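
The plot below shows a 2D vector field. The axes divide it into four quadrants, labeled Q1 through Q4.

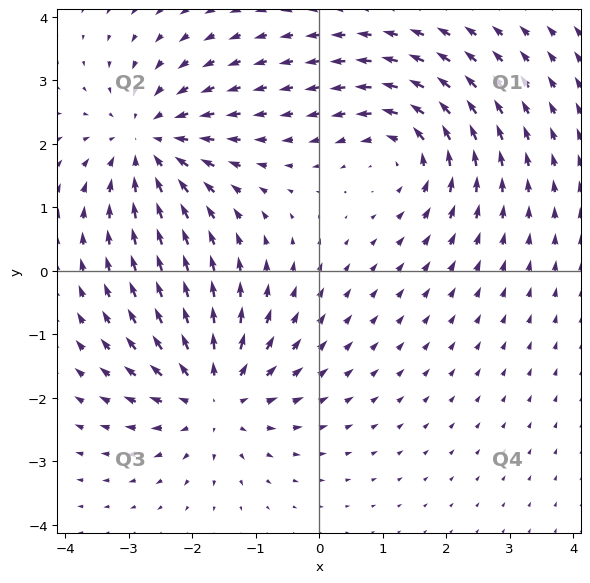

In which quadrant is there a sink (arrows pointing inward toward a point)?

The sink sits at approximately (-2.7, 2.0), which lies in quadrant Q2. The divergence there is about -4, negative as expected for a sink.

Q2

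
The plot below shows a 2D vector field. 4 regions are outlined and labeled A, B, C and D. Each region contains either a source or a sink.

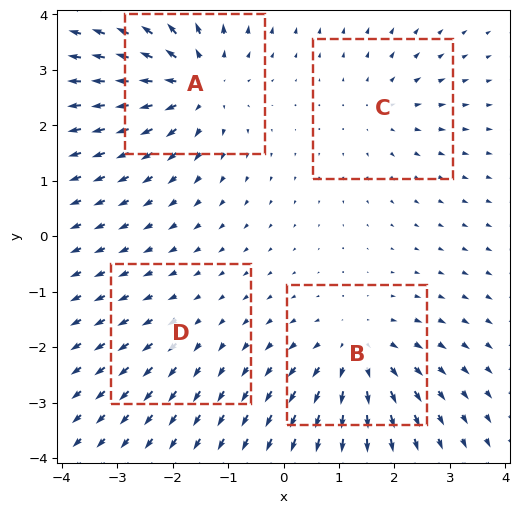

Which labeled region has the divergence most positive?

A

Divergence at each region's feature centre — A: about +6, B: about +5, C: about +3, D: about +2. Region A is most positive.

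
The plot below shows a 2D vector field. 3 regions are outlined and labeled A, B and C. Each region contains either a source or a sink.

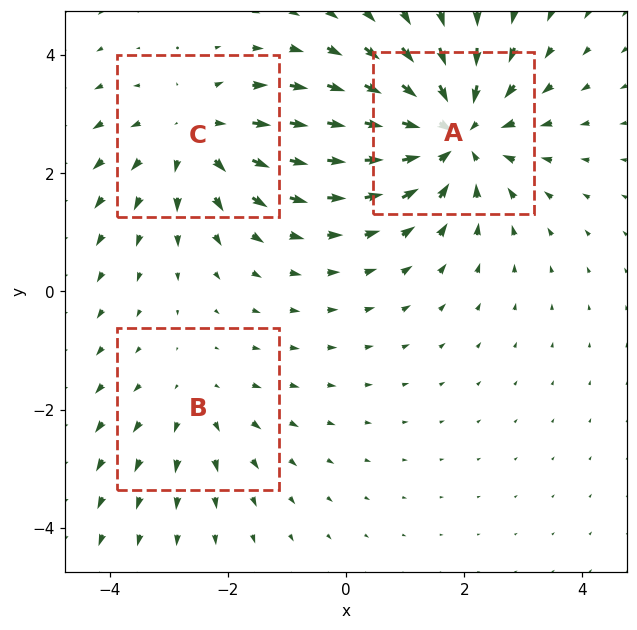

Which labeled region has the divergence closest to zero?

B

Divergence at each region's feature centre — A: about -4, B: about +2, C: about +3. Region B is closest to zero.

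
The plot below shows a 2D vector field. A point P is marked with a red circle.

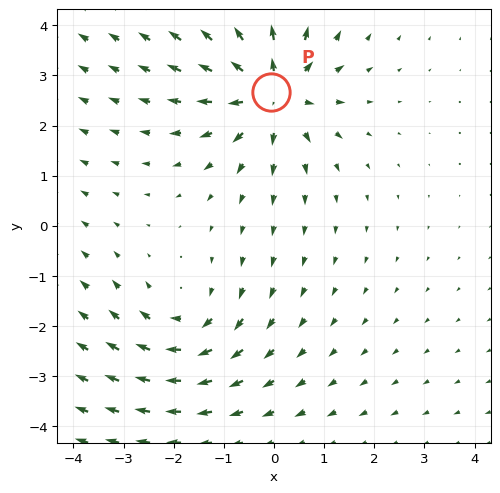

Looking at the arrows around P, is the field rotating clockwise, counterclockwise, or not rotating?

Near P at (-0.1, 2.7) the arrows show no circulation. The curl there is ≈0.

not rotating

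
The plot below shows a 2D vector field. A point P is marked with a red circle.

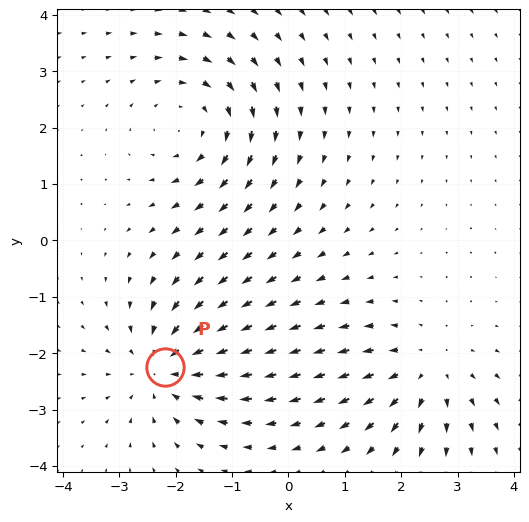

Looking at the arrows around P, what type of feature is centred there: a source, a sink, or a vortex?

At P (-2.2, -2.3) the arrows converge inward. Divergence about -4, curl ≈0 — negative divergence with near-zero curl is a sink.

sink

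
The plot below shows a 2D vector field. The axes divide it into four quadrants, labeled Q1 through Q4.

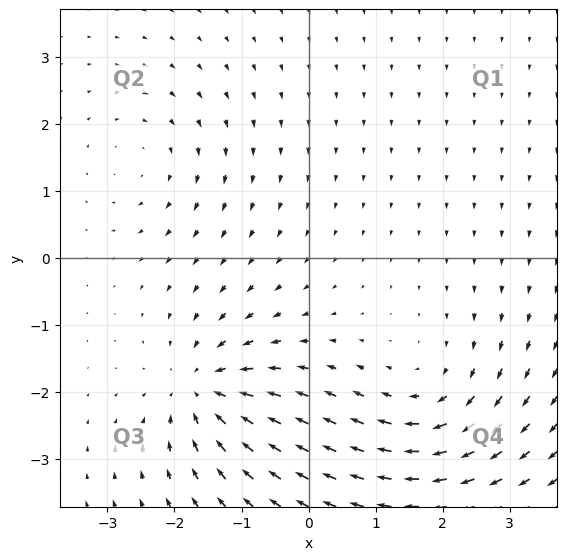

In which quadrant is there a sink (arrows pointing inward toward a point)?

The sink sits at approximately (-1.6, -2.0), which lies in quadrant Q3. The divergence there is about -5, negative as expected for a sink.

Q3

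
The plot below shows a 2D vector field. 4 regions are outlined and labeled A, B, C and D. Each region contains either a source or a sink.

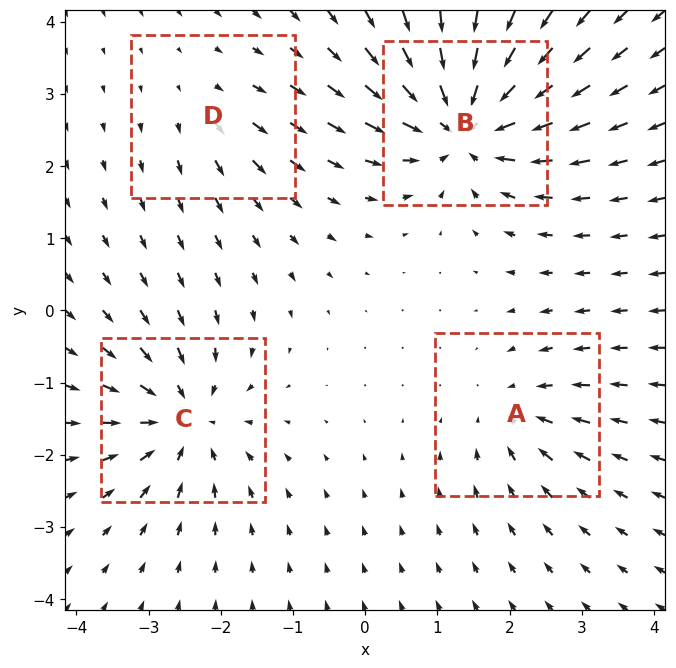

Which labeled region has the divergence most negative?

Divergence at each region's feature centre — A: about -4, B: about -8, C: about -6, D: about +2. Region B is most negative.

B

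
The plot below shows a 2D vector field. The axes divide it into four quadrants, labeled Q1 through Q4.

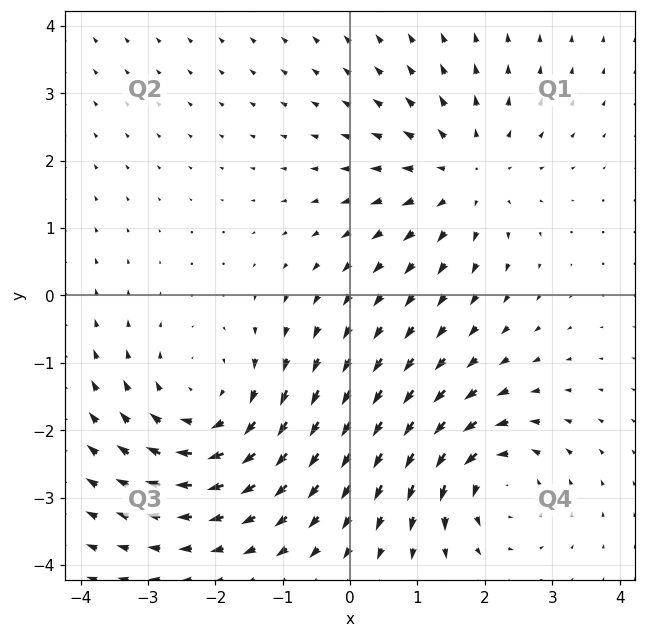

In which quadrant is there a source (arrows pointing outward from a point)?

The source sits at approximately (1.7, 1.8), which lies in quadrant Q1. The divergence there is about +2, positive as expected for a source.

Q1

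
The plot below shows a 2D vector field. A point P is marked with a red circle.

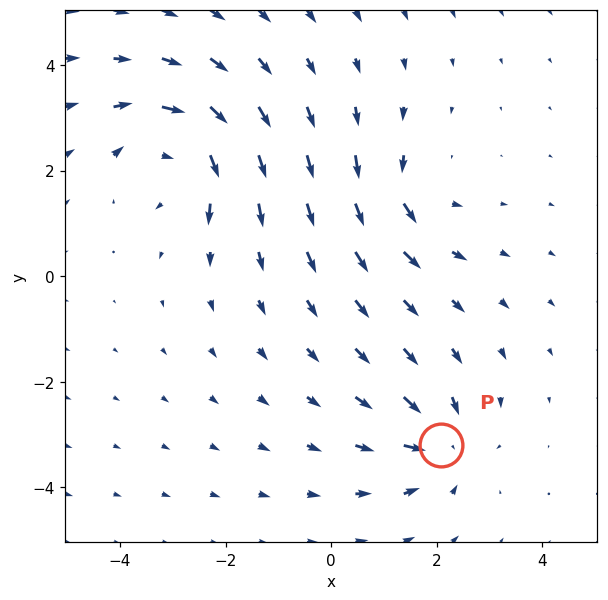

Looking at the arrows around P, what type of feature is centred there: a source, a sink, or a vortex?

At P (2.1, -3.2) the arrows converge inward. Divergence about -4, curl ≈0 — negative divergence with near-zero curl is a sink.

sink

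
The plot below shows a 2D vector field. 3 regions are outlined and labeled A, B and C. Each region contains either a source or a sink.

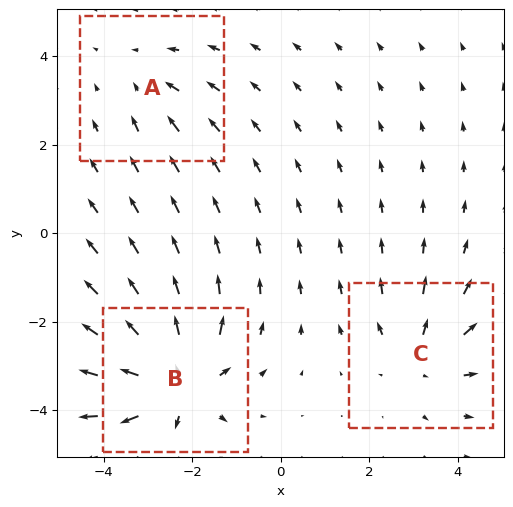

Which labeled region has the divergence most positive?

Divergence at each region's feature centre — A: about -2, B: about +5, C: about +3. Region B is most positive.

B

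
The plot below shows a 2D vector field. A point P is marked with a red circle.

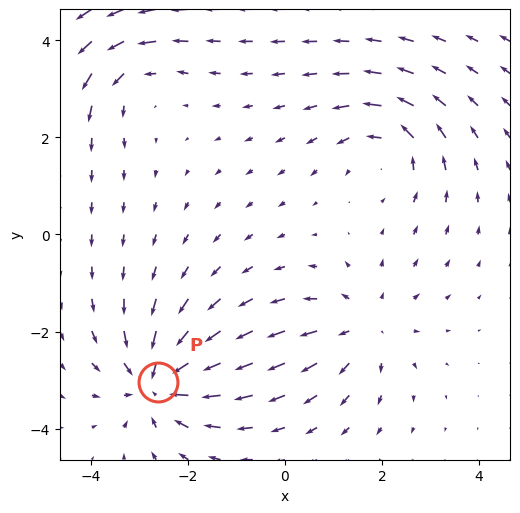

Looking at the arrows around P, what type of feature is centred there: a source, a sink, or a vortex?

At P (-2.6, -3.0) the arrows converge inward. Divergence about -5, curl ≈0 — negative divergence with near-zero curl is a sink.

sink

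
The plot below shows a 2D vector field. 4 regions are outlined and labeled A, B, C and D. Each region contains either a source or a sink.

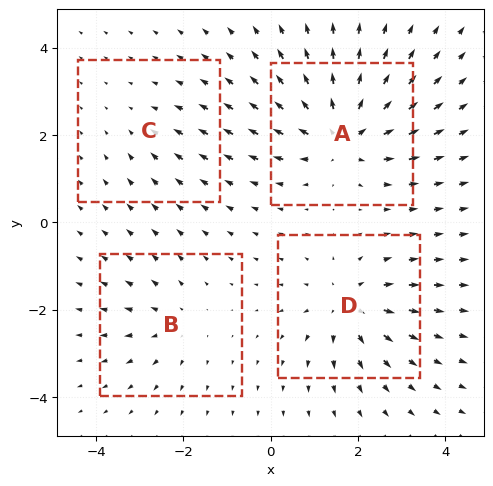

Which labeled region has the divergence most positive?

Divergence at each region's feature centre — A: about +7, B: about +3, C: about -2, D: about +5. Region A is most positive.

A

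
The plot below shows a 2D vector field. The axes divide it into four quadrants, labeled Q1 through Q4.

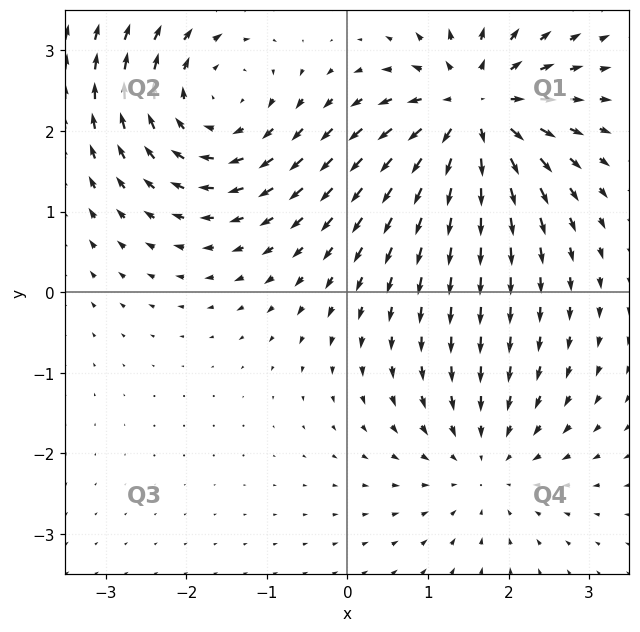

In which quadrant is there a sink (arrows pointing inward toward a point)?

The sink sits at approximately (1.7, -2.1), which lies in quadrant Q4. The divergence there is about -3, negative as expected for a sink.

Q4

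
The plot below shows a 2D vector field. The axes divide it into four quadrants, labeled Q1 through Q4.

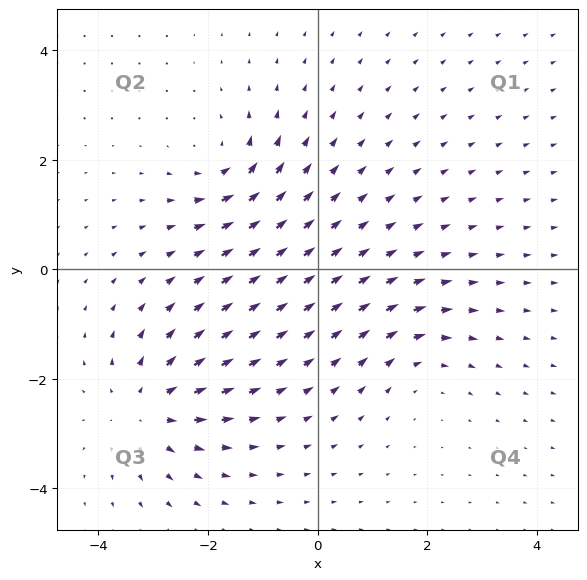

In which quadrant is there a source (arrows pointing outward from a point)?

Q3

The source sits at approximately (-3.1, -2.5), which lies in quadrant Q3. The divergence there is about +5, positive as expected for a source.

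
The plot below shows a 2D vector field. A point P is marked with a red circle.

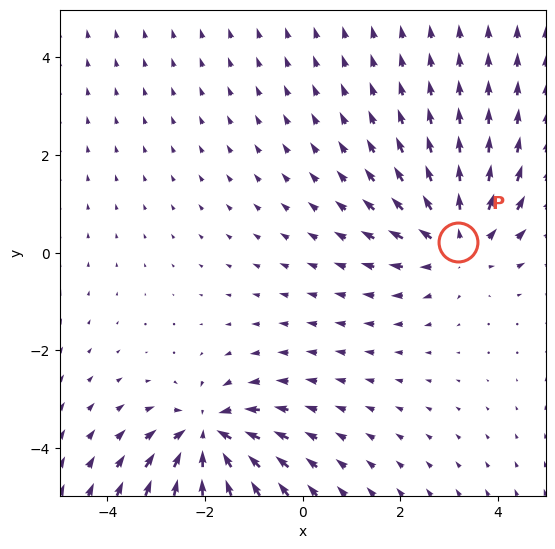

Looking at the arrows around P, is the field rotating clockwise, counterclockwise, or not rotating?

not rotating

Near P at (3.2, 0.2) the arrows show no circulation. The curl there is ≈0.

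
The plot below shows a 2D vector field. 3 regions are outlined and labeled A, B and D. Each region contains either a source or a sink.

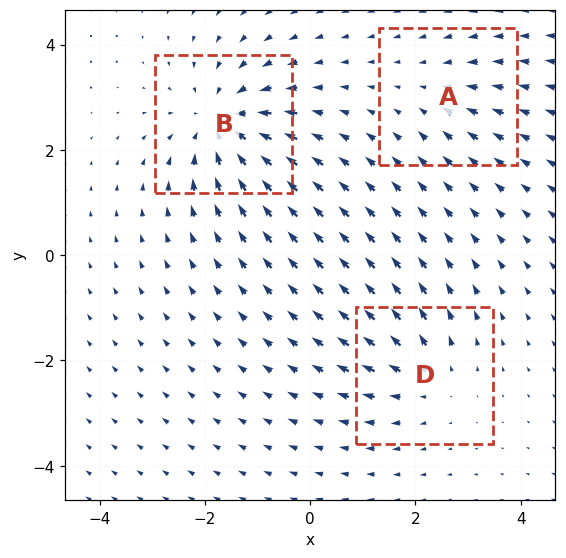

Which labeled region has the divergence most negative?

Divergence at each region's feature centre — A: about -2, B: about -5, D: about +3. Region B is most negative.

B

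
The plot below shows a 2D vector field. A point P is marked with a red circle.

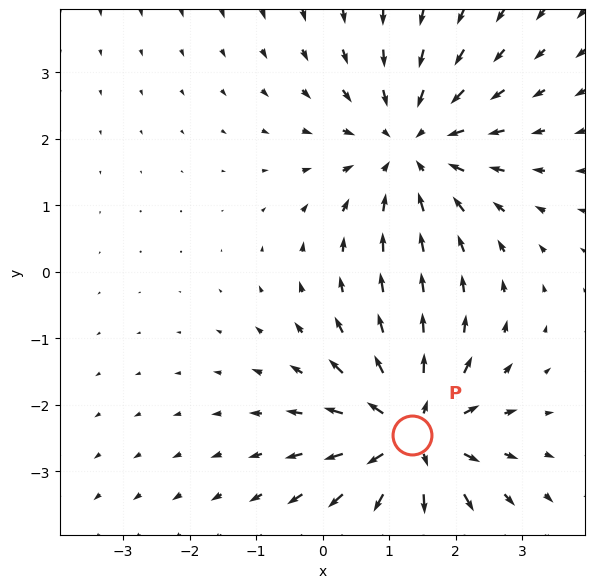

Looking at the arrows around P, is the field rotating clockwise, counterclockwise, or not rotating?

not rotating

Near P at (1.3, -2.4) the arrows show no circulation. The curl there is ≈0.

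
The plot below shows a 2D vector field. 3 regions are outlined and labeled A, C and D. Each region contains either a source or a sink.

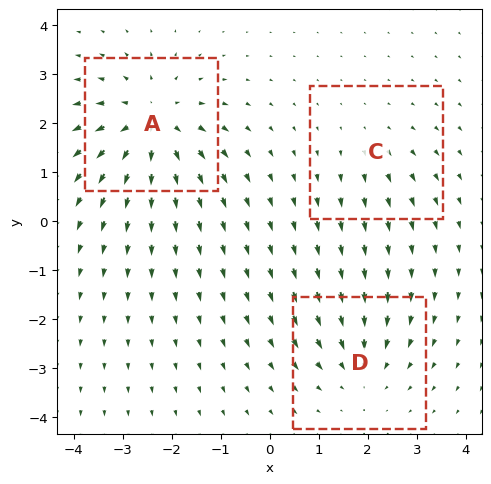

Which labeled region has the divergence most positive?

Divergence at each region's feature centre — A: about +5, C: about +2, D: about -3. Region A is most positive.

A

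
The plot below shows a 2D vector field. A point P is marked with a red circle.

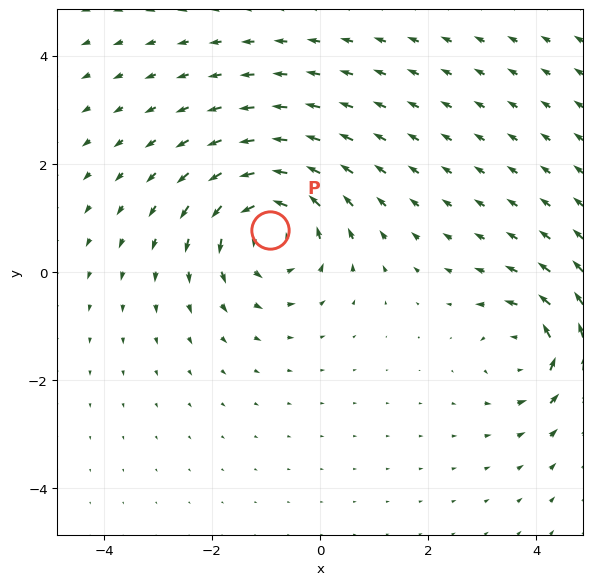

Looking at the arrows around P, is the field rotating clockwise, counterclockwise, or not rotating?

Near P at (-0.9, 0.8) the arrows circulate counterclockwise. The curl (z-component) there is about +4; positive curl means counterclockwise rotation.

counterclockwise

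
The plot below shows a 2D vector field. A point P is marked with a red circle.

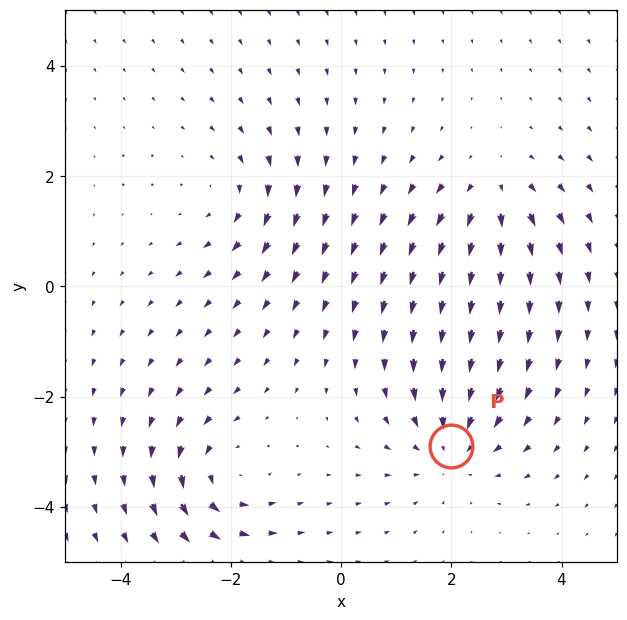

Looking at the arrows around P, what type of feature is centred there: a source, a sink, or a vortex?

At P (2.0, -2.9) the arrows converge inward. Divergence about -3, curl ≈0 — negative divergence with near-zero curl is a sink.

sink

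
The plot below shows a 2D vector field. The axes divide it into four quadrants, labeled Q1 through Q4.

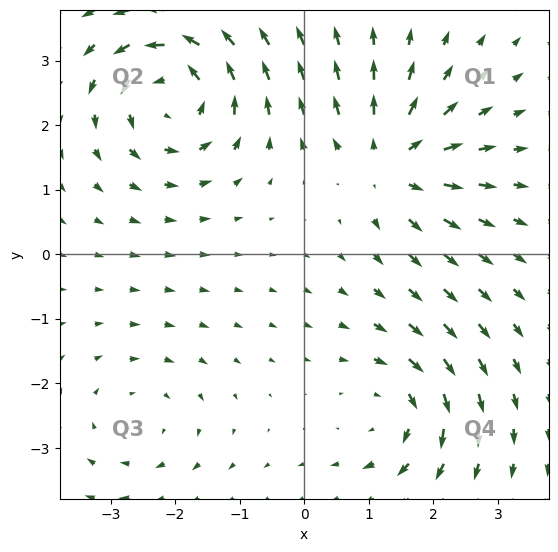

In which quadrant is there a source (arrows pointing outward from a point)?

Q1

The source sits at approximately (1.3, 1.4), which lies in quadrant Q1. The divergence there is about +4, positive as expected for a source.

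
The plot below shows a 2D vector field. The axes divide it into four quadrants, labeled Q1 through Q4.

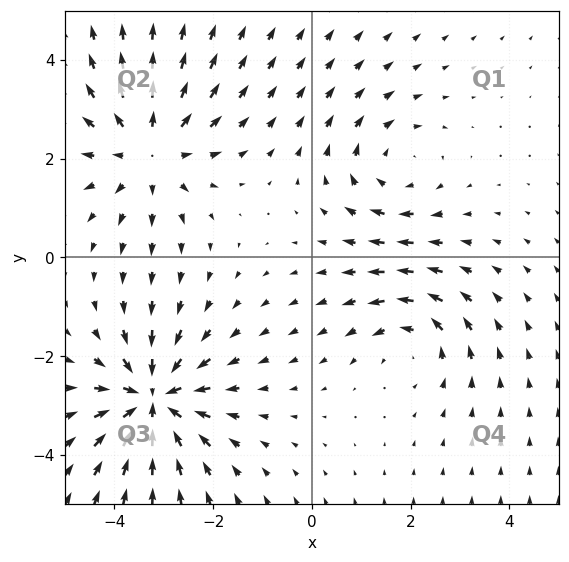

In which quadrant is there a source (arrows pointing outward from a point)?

Q2

The source sits at approximately (-3.3, 2.1), which lies in quadrant Q2. The divergence there is about +4, positive as expected for a source.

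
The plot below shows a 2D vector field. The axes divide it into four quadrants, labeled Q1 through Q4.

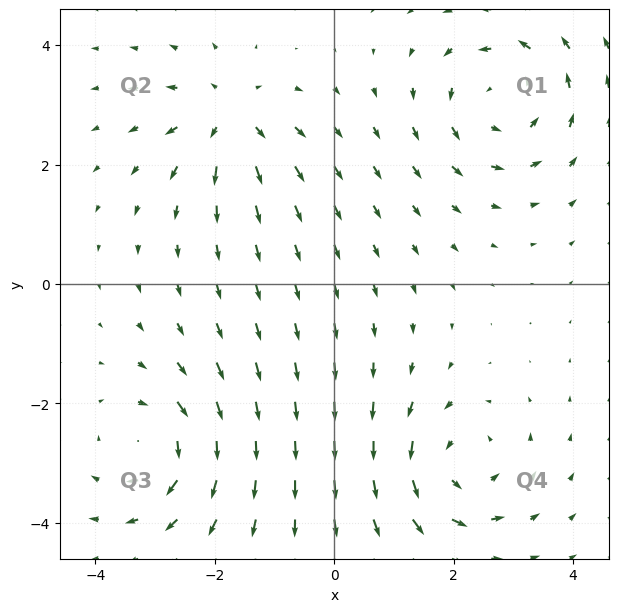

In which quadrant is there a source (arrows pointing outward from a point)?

The source sits at approximately (-1.8, 2.8), which lies in quadrant Q2. The divergence there is about +5, positive as expected for a source.

Q2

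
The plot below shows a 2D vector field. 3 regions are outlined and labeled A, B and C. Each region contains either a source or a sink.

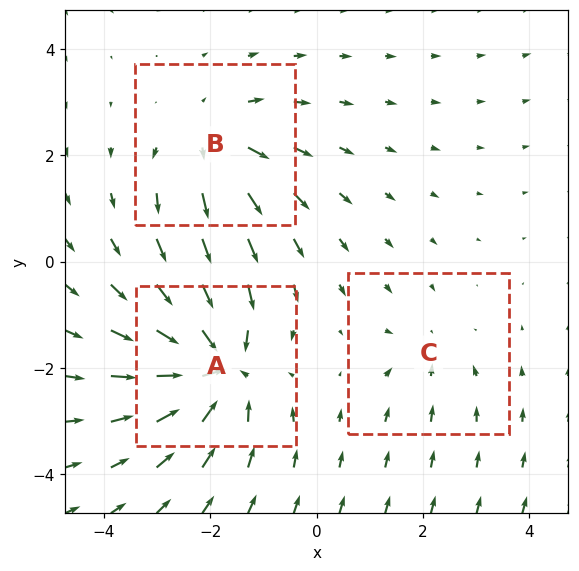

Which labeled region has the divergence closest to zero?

Divergence at each region's feature centre — A: about -5, B: about +3, C: about -2. Region C is closest to zero.

C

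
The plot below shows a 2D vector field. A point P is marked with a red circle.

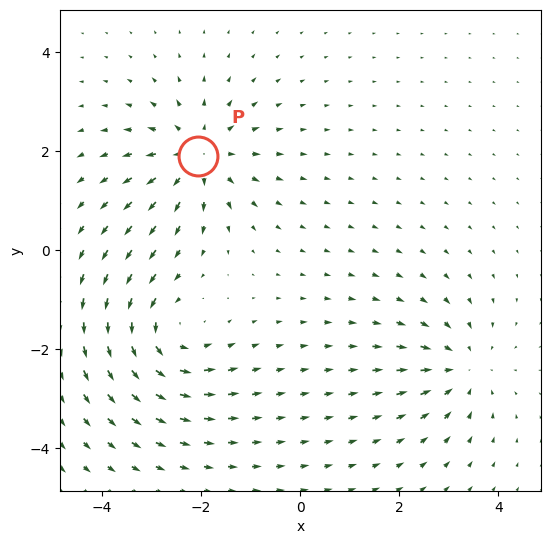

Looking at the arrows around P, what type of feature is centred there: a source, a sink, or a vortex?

At P (-2.1, 1.9) the arrows spread outward. Divergence about +5, curl ≈0 — positive divergence with near-zero curl is a source.

source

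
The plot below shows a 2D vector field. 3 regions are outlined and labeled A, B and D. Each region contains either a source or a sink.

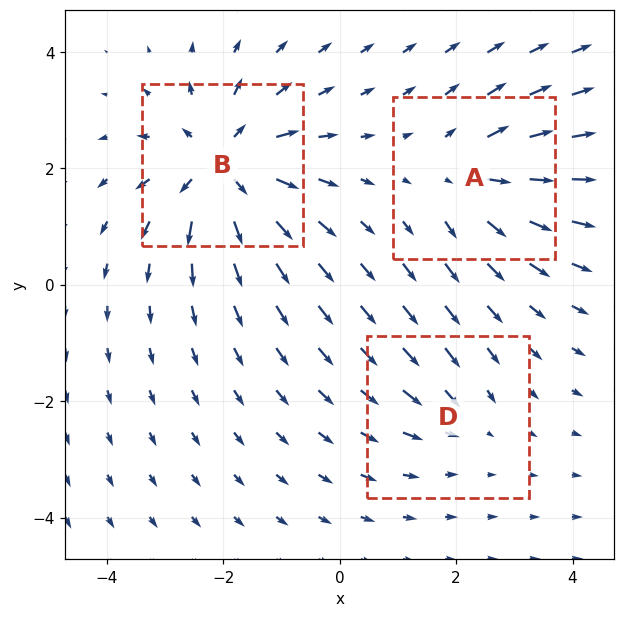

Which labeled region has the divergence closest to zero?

D

Divergence at each region's feature centre — A: about +3, B: about +5, D: about -2. Region D is closest to zero.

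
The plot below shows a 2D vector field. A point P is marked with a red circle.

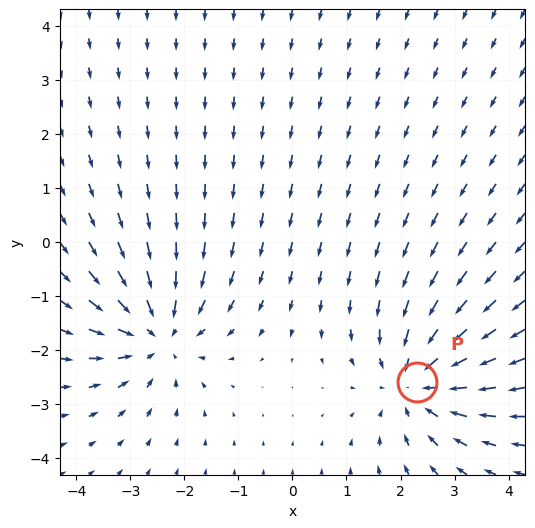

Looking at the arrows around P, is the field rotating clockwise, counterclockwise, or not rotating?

not rotating

Near P at (2.3, -2.6) the arrows show no circulation. The curl there is ≈0.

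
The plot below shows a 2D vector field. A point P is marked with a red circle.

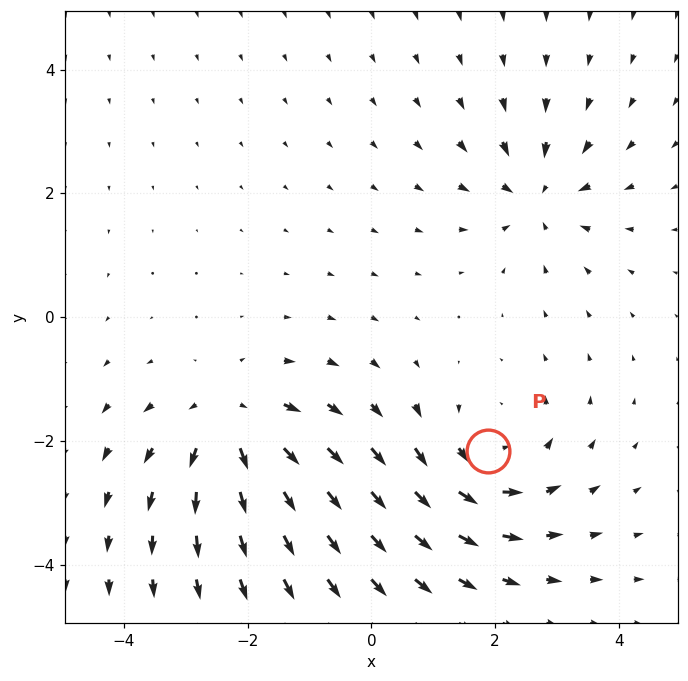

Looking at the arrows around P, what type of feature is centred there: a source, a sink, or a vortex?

vortex

At P (1.9, -2.2) the arrows circulate counterclockwise. Divergence ≈0, curl about +4 — near-zero divergence with nonzero curl is a vortex.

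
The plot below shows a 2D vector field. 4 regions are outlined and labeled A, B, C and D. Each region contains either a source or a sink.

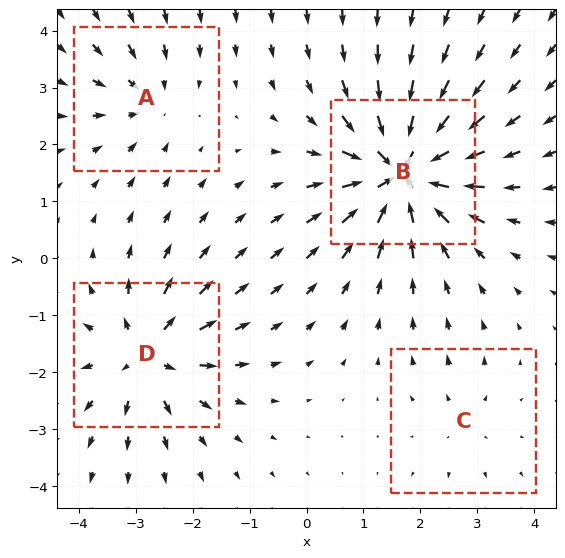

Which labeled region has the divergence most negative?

B

Divergence at each region's feature centre — A: about -4, B: about -9, C: about +2, D: about +6. Region B is most negative.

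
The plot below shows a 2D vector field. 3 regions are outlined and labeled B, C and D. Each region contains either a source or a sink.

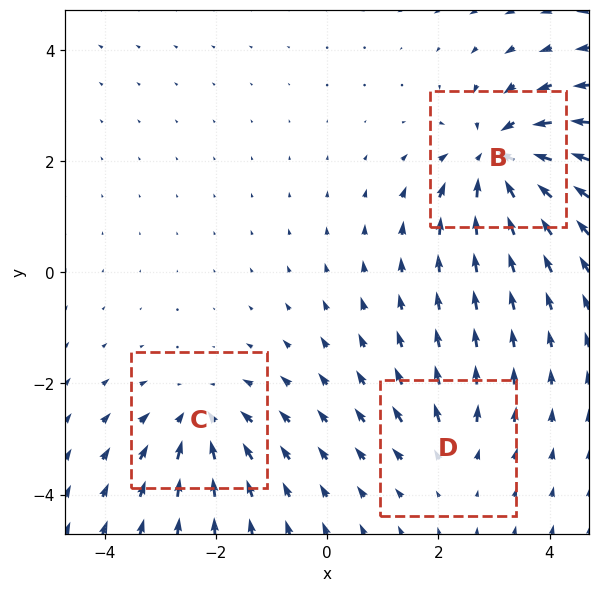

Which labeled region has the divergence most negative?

B

Divergence at each region's feature centre — B: about -6, C: about -4, D: about +2. Region B is most negative.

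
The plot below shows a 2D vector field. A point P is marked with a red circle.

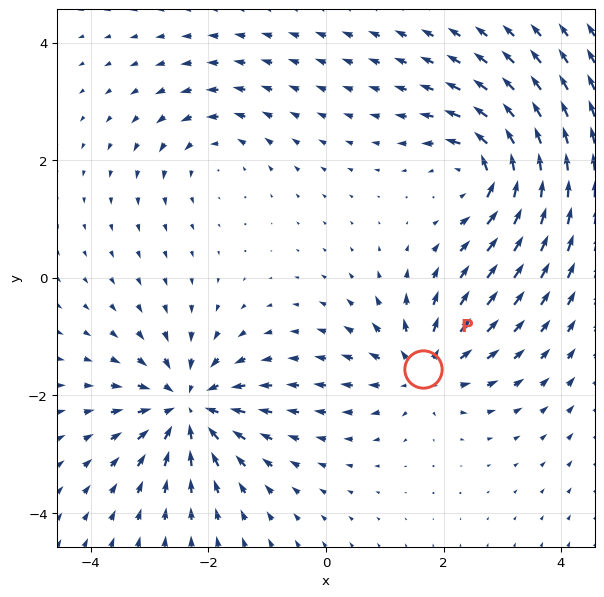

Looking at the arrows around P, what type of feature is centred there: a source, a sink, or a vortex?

At P (1.6, -1.6) the arrows spread outward. Divergence about +5, curl ≈0 — positive divergence with near-zero curl is a source.

source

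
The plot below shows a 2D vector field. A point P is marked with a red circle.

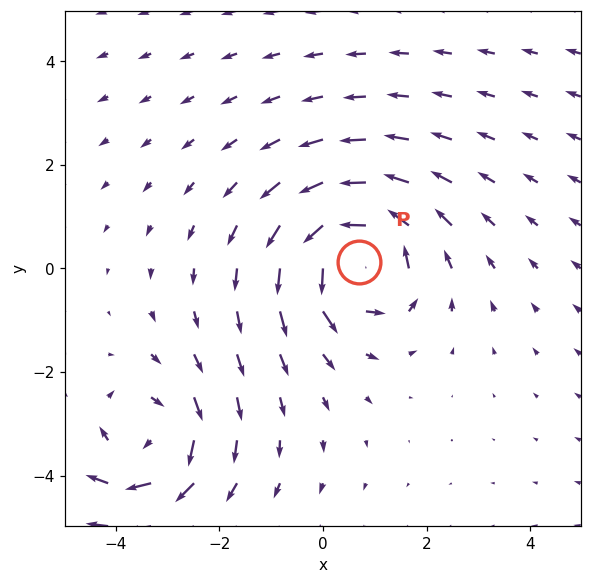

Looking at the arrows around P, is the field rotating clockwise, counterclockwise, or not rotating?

counterclockwise

Near P at (0.7, 0.1) the arrows circulate counterclockwise. The curl (z-component) there is about +4; positive curl means counterclockwise rotation.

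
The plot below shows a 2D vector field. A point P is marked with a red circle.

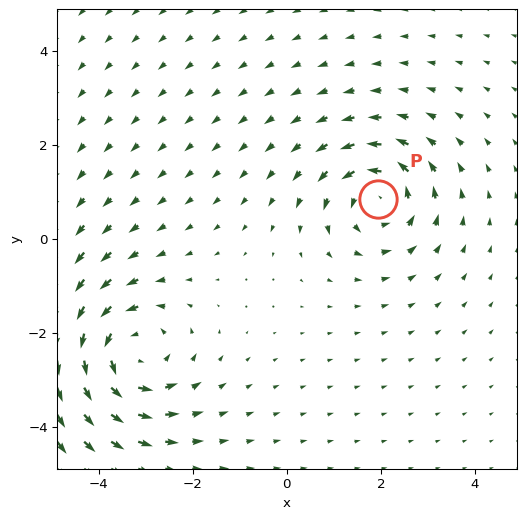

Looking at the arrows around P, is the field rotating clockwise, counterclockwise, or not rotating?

counterclockwise

Near P at (1.9, 0.8) the arrows circulate counterclockwise. The curl (z-component) there is about +4; positive curl means counterclockwise rotation.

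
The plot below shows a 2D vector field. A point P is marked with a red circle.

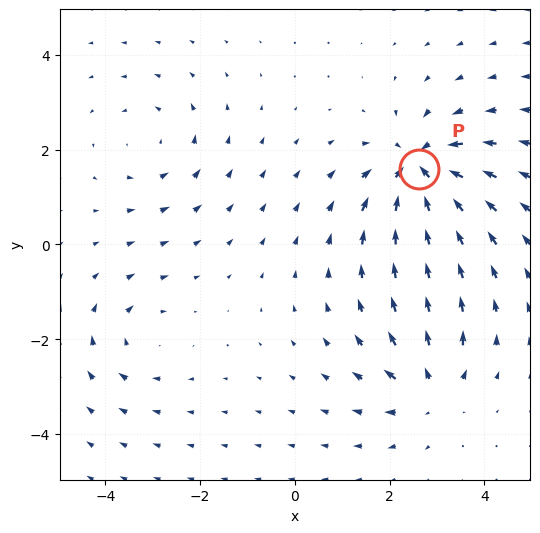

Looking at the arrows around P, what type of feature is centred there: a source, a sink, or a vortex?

At P (2.6, 1.6) the arrows converge inward. Divergence about -6, curl ≈0 — negative divergence with near-zero curl is a sink.

sink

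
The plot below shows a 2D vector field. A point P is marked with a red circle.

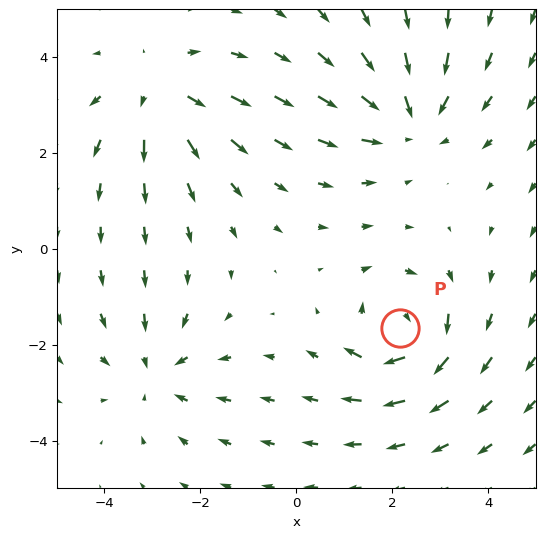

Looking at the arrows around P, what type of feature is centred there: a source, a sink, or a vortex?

vortex

At P (2.1, -1.7) the arrows circulate clockwise. Divergence ≈0, curl about -6 — near-zero divergence with nonzero curl is a vortex.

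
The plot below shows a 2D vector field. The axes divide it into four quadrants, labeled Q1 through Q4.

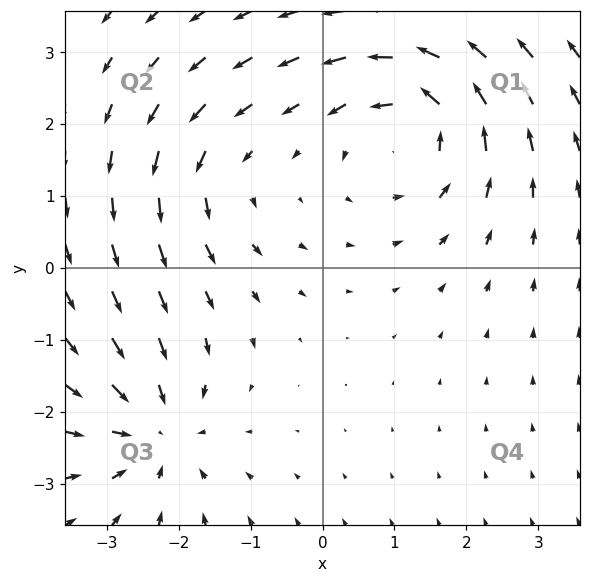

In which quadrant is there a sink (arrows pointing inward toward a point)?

The sink sits at approximately (-2.3, -2.3), which lies in quadrant Q3. The divergence there is about -4, negative as expected for a sink.

Q3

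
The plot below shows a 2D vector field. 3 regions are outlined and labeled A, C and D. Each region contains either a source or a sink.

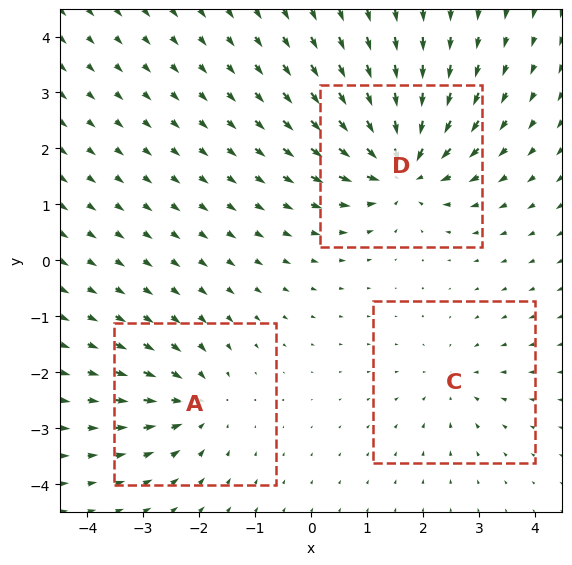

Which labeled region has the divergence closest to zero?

C

Divergence at each region's feature centre — A: about -4, C: about -2, D: about -6. Region C is closest to zero.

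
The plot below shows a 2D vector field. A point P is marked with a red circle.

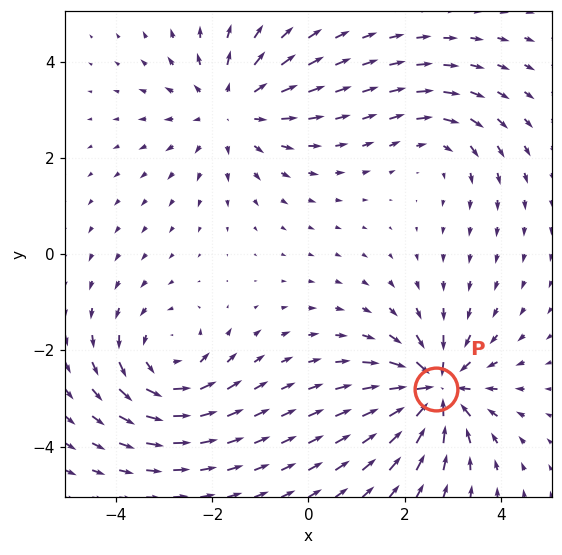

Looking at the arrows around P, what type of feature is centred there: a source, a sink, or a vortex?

At P (2.6, -2.8) the arrows converge inward. Divergence about -7, curl ≈0 — negative divergence with near-zero curl is a sink.

sink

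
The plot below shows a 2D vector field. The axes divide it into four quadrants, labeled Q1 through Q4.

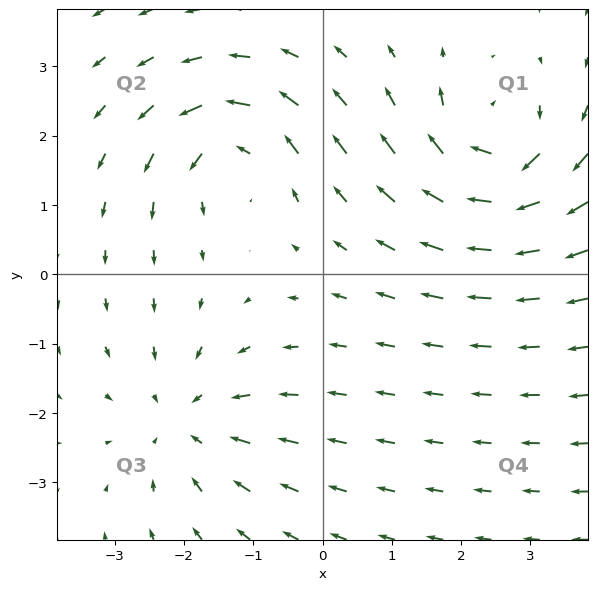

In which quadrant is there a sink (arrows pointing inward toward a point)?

The sink sits at approximately (-2.0, -2.1), which lies in quadrant Q3. The divergence there is about -3, negative as expected for a sink.

Q3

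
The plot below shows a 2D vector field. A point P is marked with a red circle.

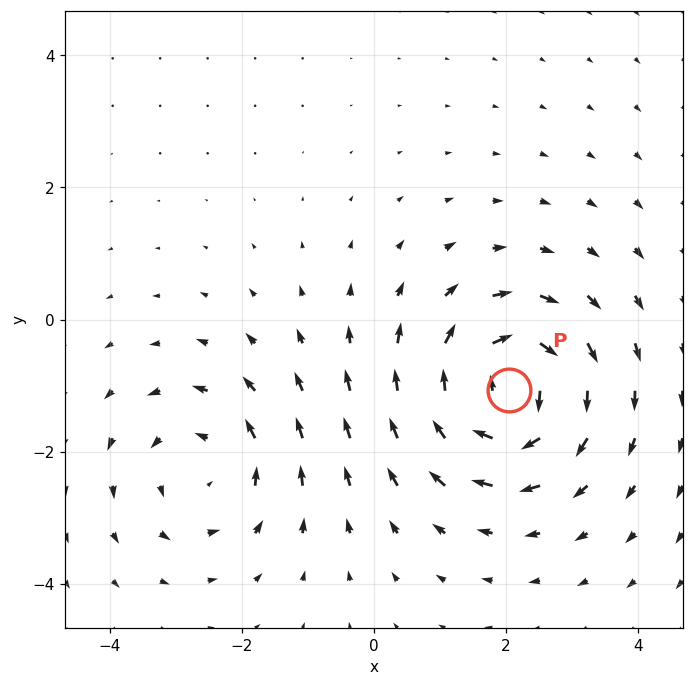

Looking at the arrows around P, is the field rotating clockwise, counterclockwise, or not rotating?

clockwise

Near P at (2.0, -1.1) the arrows circulate clockwise. The curl (z-component) there is about -7; negative curl means clockwise rotation.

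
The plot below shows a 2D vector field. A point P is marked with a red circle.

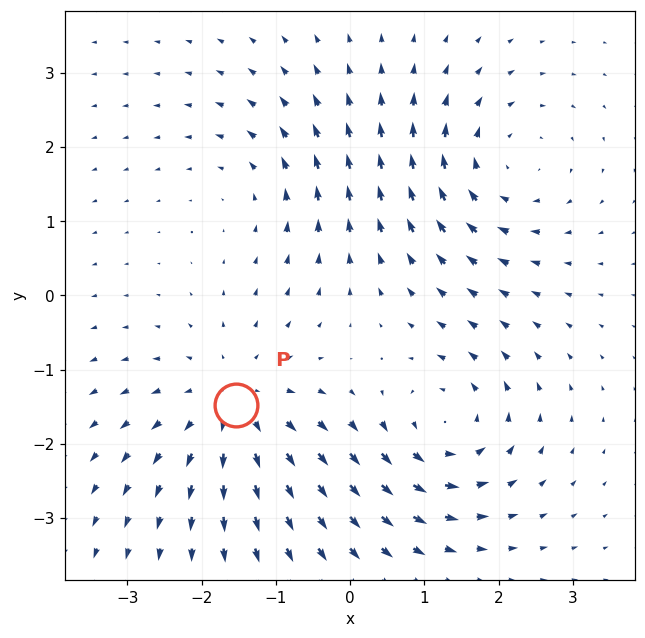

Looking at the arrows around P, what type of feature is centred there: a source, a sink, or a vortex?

At P (-1.5, -1.5) the arrows spread outward. Divergence about +4, curl ≈0 — positive divergence with near-zero curl is a source.

source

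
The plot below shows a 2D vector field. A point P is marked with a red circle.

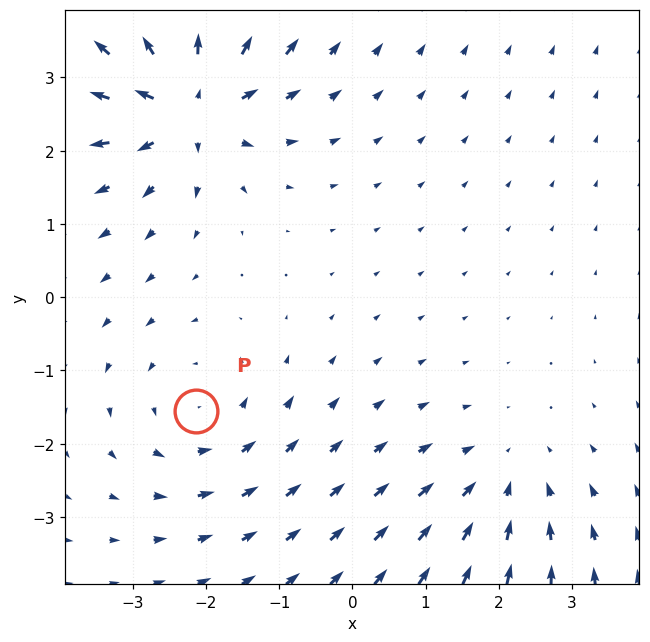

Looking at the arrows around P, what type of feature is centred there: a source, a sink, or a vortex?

At P (-2.1, -1.6) the arrows circulate counterclockwise. Divergence ≈0, curl about +3 — near-zero divergence with nonzero curl is a vortex.

vortex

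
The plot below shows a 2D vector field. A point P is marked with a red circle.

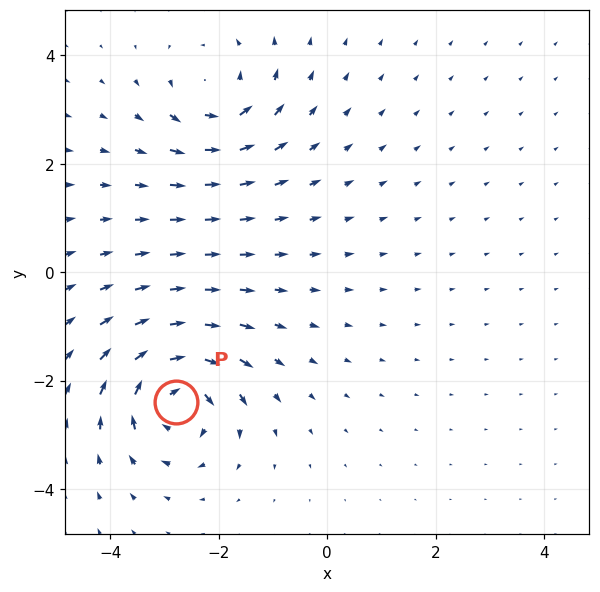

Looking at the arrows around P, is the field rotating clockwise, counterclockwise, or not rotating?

clockwise

Near P at (-2.8, -2.4) the arrows circulate clockwise. The curl (z-component) there is about -5; negative curl means clockwise rotation.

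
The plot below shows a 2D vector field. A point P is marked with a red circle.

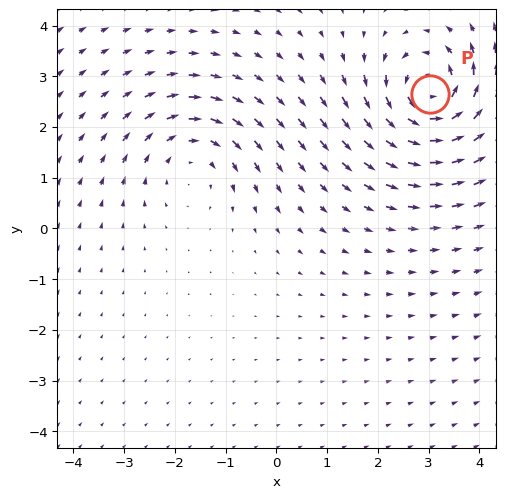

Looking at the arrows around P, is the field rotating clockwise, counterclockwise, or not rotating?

Near P at (3.0, 2.7) the arrows circulate counterclockwise. The curl (z-component) there is about +7; positive curl means counterclockwise rotation.

counterclockwise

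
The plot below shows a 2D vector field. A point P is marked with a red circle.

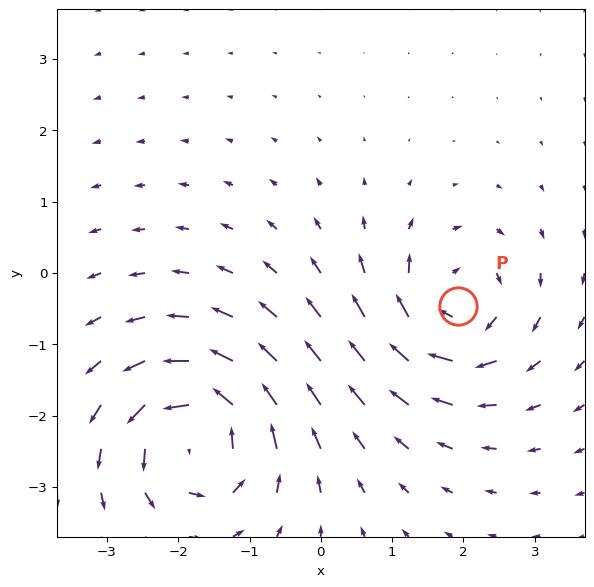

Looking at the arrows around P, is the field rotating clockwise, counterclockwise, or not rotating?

clockwise

Near P at (1.9, -0.5) the arrows circulate clockwise. The curl (z-component) there is about -6; negative curl means clockwise rotation.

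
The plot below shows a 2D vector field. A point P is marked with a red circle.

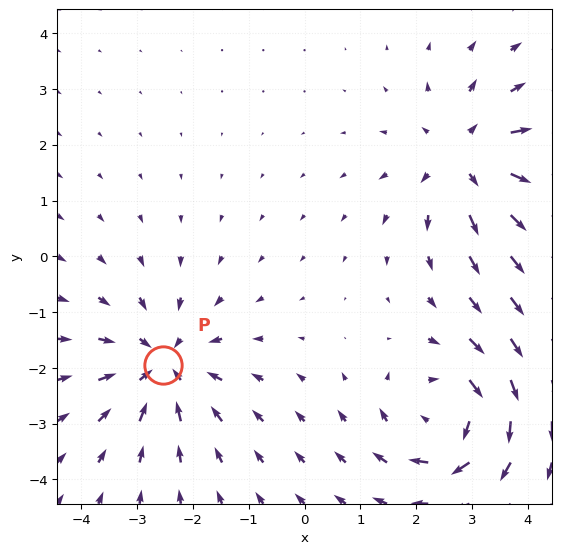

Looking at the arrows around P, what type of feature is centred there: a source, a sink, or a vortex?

sink

At P (-2.5, -1.9) the arrows converge inward. Divergence about -4, curl ≈0 — negative divergence with near-zero curl is a sink.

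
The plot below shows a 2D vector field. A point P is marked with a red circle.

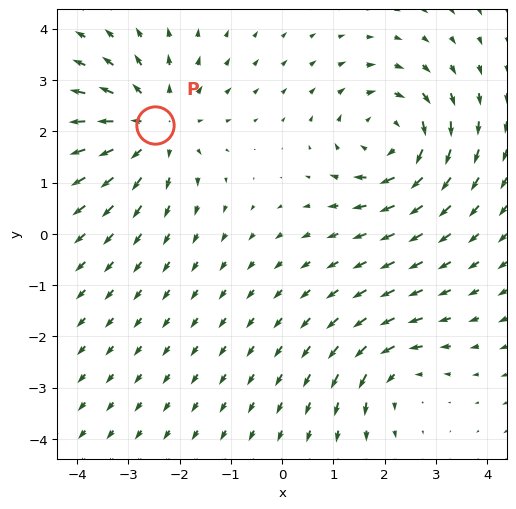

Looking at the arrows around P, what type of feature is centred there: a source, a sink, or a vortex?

source

At P (-2.5, 2.1) the arrows spread outward. Divergence about +4, curl ≈0 — positive divergence with near-zero curl is a source.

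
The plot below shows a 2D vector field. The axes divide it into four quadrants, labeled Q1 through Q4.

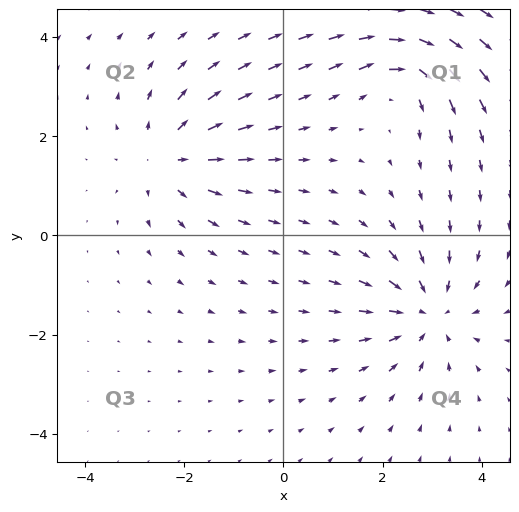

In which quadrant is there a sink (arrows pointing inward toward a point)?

The sink sits at approximately (2.9, -1.6), which lies in quadrant Q4. The divergence there is about -4, negative as expected for a sink.

Q4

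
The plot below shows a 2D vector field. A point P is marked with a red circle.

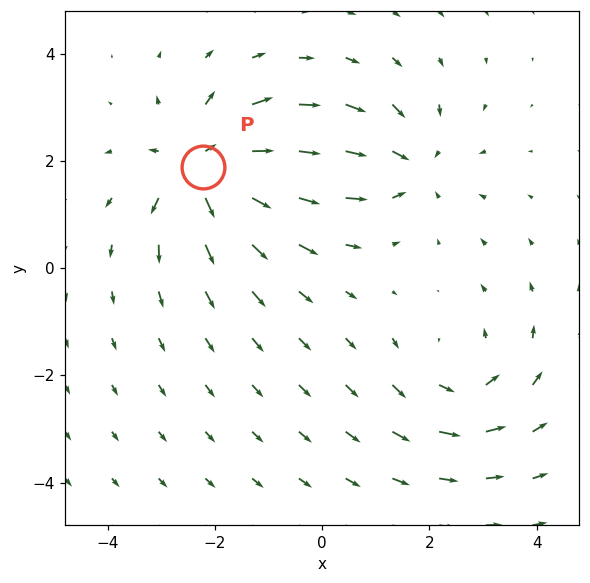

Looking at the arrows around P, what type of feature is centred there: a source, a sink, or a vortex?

source

At P (-2.2, 1.9) the arrows spread outward. Divergence about +5, curl ≈0 — positive divergence with near-zero curl is a source.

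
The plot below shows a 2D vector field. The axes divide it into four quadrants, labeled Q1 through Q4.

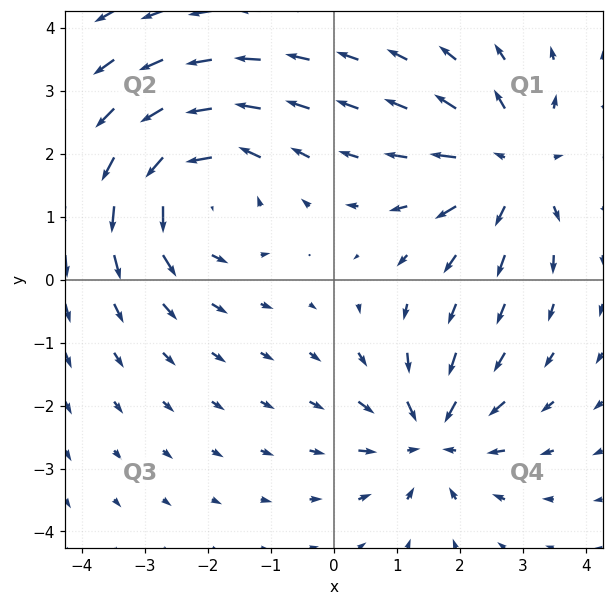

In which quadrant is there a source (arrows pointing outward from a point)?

Q1

The source sits at approximately (2.8, 1.8), which lies in quadrant Q1. The divergence there is about +3, positive as expected for a source.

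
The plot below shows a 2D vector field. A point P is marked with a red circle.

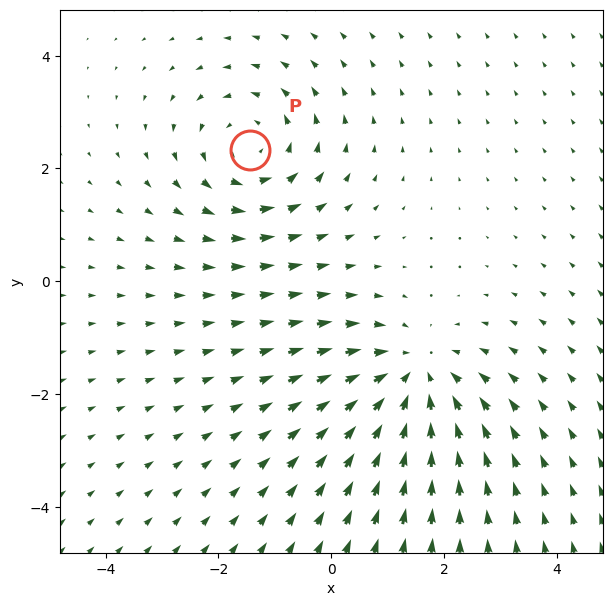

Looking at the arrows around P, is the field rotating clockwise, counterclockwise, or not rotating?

Near P at (-1.4, 2.3) the arrows circulate counterclockwise. The curl (z-component) there is about +3; positive curl means counterclockwise rotation.

counterclockwise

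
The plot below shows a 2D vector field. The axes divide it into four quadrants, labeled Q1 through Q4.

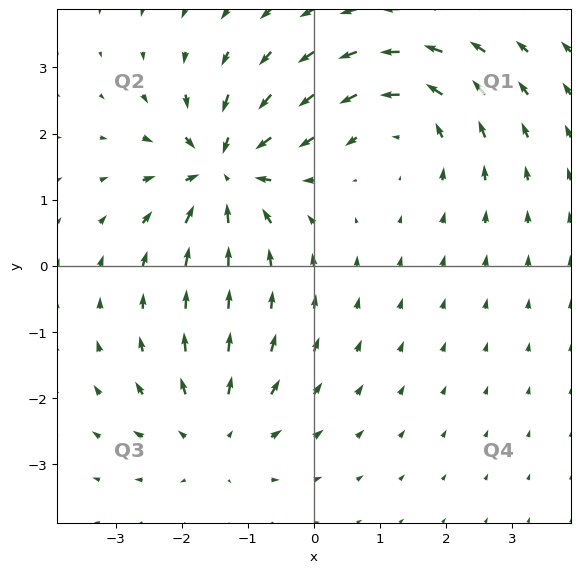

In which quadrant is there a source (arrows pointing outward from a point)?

Q3

The source sits at approximately (-1.5, -2.6), which lies in quadrant Q3. The divergence there is about +3, positive as expected for a source.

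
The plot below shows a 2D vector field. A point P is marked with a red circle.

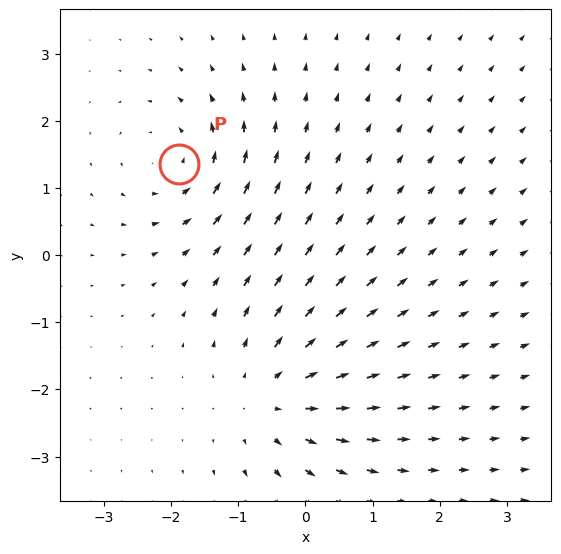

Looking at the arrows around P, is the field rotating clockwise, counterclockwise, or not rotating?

Near P at (-1.9, 1.4) the arrows circulate counterclockwise. The curl (z-component) there is about +4; positive curl means counterclockwise rotation.

counterclockwise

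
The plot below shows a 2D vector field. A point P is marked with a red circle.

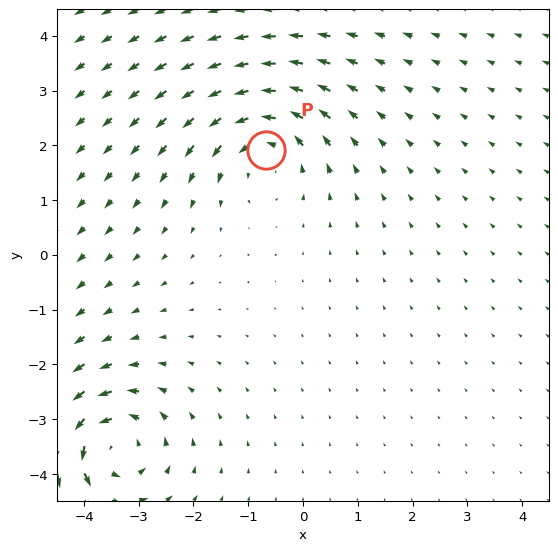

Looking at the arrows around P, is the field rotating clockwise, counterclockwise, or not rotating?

counterclockwise

Near P at (-0.7, 1.9) the arrows circulate counterclockwise. The curl (z-component) there is about +3; positive curl means counterclockwise rotation.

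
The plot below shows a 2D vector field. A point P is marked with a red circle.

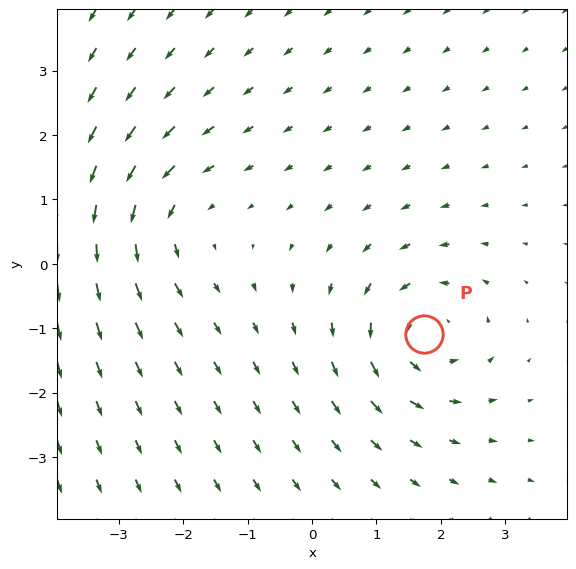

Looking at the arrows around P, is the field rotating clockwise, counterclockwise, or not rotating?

counterclockwise

Near P at (1.7, -1.1) the arrows circulate counterclockwise. The curl (z-component) there is about +4; positive curl means counterclockwise rotation.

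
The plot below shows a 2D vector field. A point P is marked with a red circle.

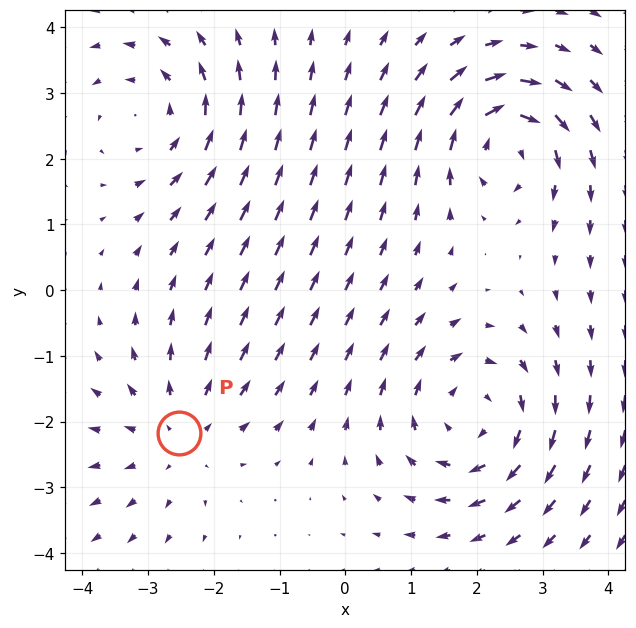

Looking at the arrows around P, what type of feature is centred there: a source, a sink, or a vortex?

source

At P (-2.5, -2.2) the arrows spread outward. Divergence about +3, curl ≈0 — positive divergence with near-zero curl is a source.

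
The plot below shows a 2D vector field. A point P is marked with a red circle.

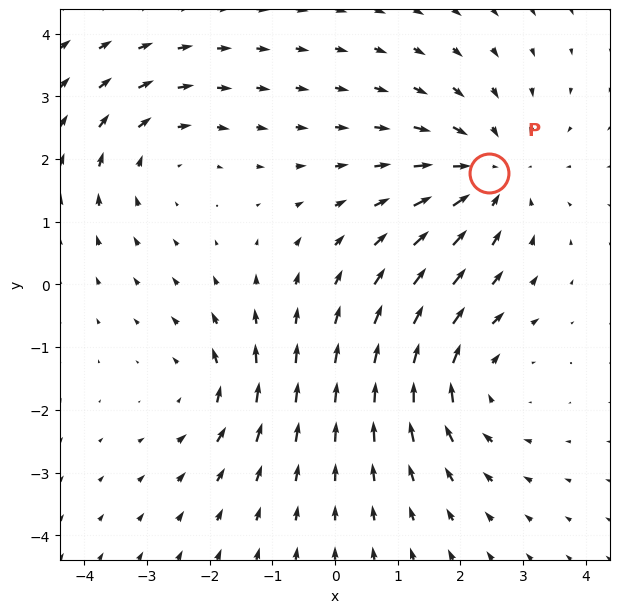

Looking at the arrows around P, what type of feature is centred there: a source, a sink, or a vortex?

At P (2.5, 1.8) the arrows converge inward. Divergence about -4, curl ≈0 — negative divergence with near-zero curl is a sink.

sink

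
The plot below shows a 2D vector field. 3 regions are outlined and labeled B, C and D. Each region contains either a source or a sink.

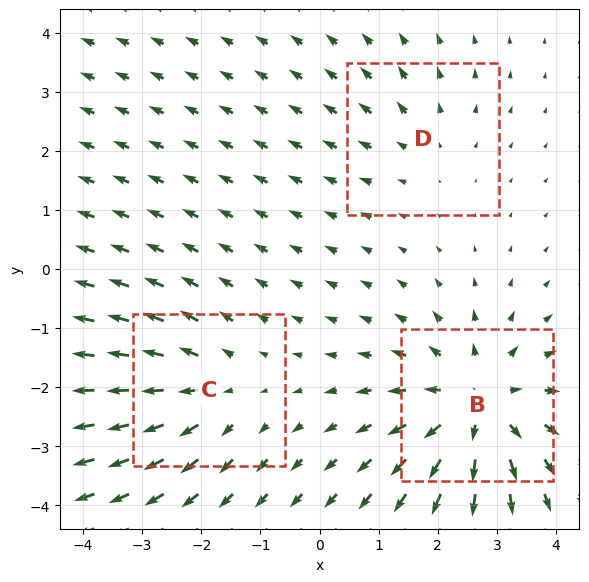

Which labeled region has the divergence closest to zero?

Divergence at each region's feature centre — B: about +5, C: about +3, D: about +2. Region D is closest to zero.

D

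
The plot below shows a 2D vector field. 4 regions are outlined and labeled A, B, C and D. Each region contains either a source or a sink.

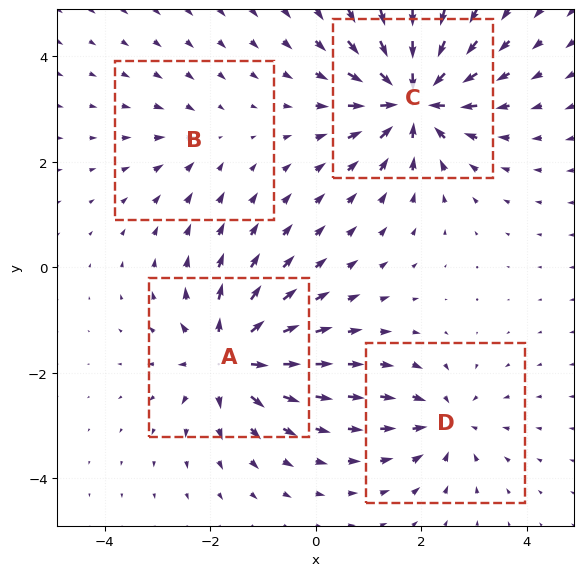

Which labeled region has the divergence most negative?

C

Divergence at each region's feature centre — A: about +7, B: about -2, C: about -8, D: about -4. Region C is most negative.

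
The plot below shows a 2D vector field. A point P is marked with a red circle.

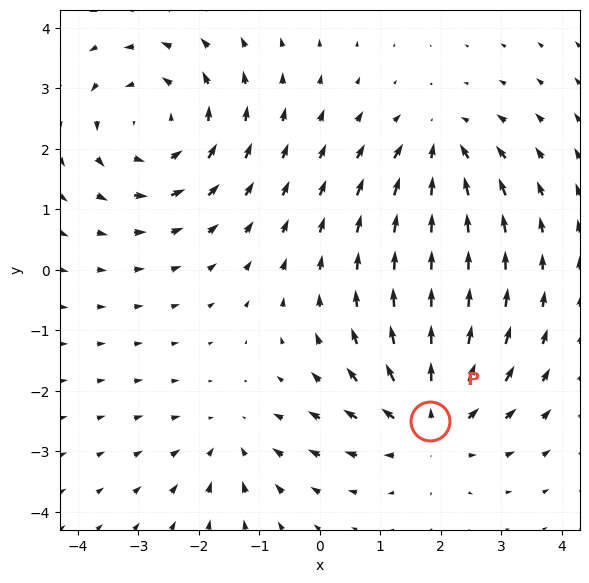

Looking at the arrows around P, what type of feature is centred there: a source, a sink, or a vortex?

source

At P (1.8, -2.5) the arrows spread outward. Divergence about +4, curl ≈0 — positive divergence with near-zero curl is a source.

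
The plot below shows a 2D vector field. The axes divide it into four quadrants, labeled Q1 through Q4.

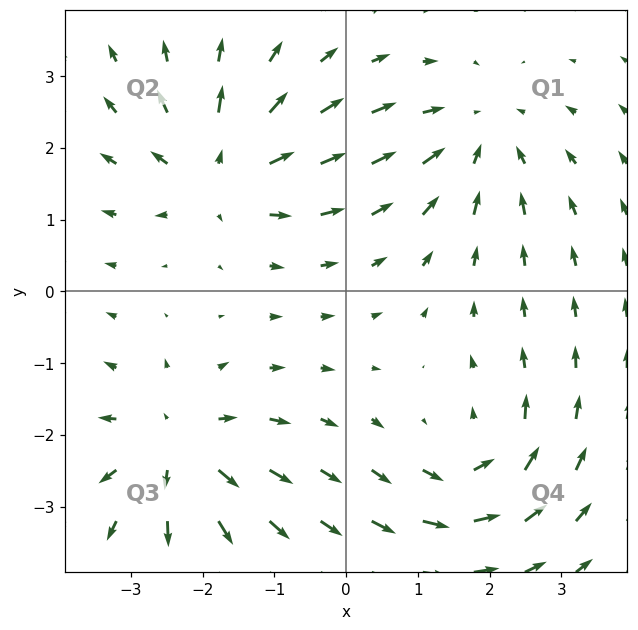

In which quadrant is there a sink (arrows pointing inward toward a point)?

The sink sits at approximately (1.8, 2.2), which lies in quadrant Q1. The divergence there is about -4, negative as expected for a sink.

Q1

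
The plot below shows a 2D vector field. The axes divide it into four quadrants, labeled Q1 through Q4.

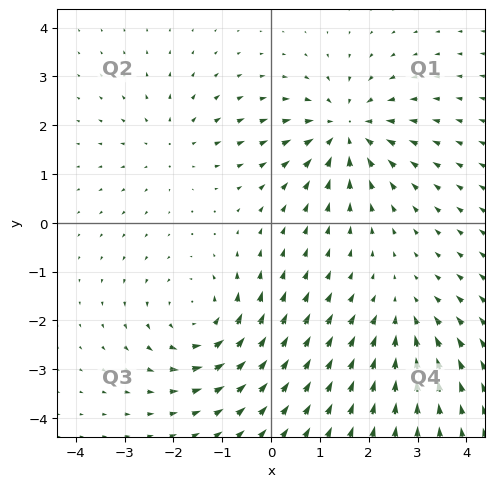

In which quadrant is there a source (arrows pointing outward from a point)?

The source sits at approximately (-2.0, 1.6), which lies in quadrant Q2. The divergence there is about +3, positive as expected for a source.

Q2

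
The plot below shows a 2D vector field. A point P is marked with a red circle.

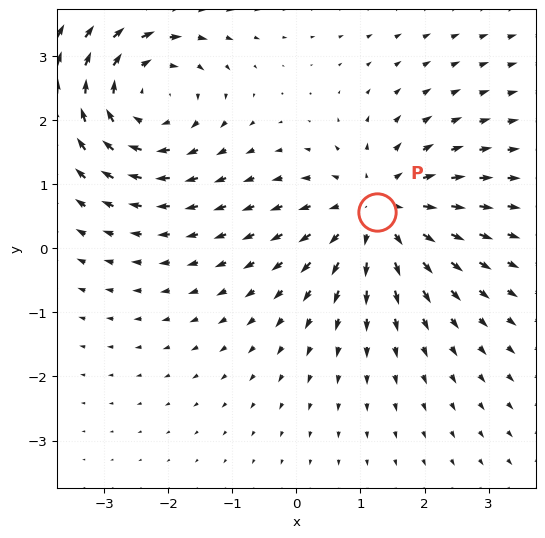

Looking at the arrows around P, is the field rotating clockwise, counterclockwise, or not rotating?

Near P at (1.3, 0.6) the arrows show no circulation. The curl there is ≈0.

not rotating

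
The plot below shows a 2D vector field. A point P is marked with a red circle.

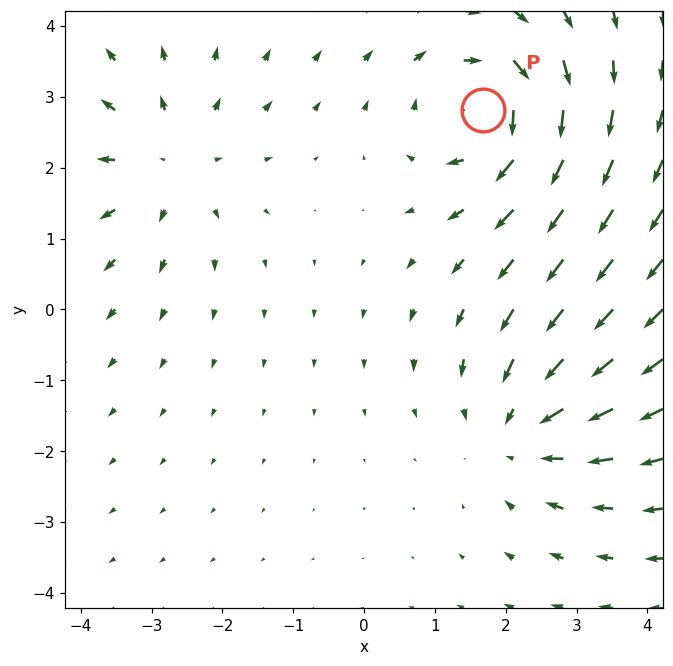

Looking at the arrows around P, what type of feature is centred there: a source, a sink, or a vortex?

At P (1.7, 2.8) the arrows circulate clockwise. Divergence ≈0, curl about -4 — near-zero divergence with nonzero curl is a vortex.

vortex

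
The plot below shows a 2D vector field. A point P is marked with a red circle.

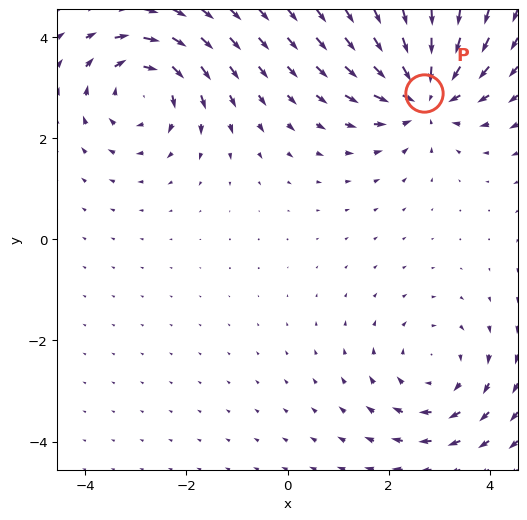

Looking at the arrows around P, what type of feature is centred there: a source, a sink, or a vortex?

At P (2.7, 2.9) the arrows converge inward. Divergence about -6, curl ≈0 — negative divergence with near-zero curl is a sink.

sink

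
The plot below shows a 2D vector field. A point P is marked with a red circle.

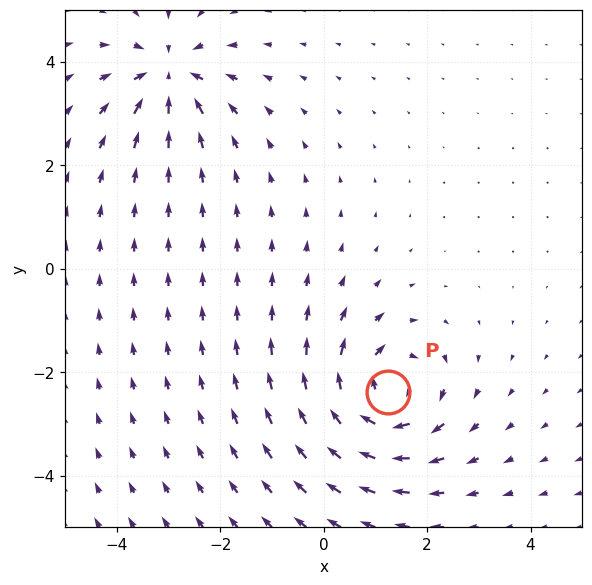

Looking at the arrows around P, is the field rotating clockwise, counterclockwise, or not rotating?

Near P at (1.2, -2.4) the arrows circulate clockwise. The curl (z-component) there is about -4; negative curl means clockwise rotation.

clockwise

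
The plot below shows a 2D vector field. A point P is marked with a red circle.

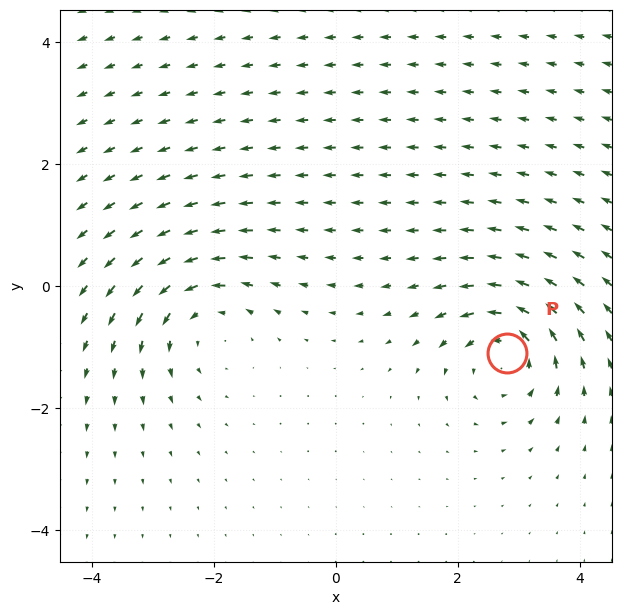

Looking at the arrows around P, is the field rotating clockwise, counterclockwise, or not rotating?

counterclockwise

Near P at (2.8, -1.1) the arrows circulate counterclockwise. The curl (z-component) there is about +5; positive curl means counterclockwise rotation.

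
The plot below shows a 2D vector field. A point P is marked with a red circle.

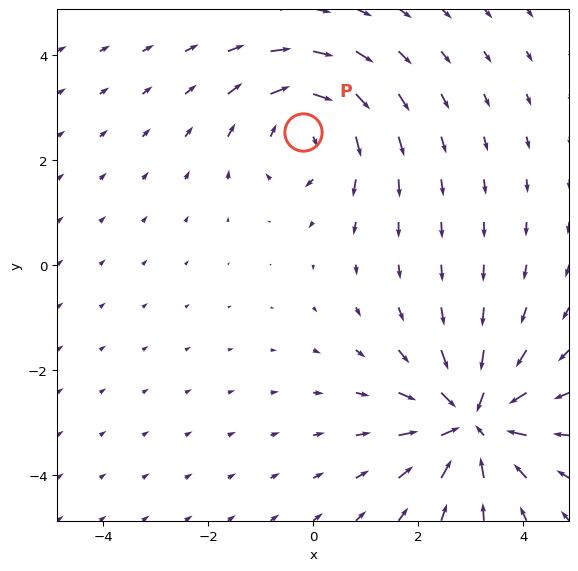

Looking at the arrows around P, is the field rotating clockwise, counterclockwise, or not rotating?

Near P at (-0.2, 2.5) the arrows circulate clockwise. The curl (z-component) there is about -3; negative curl means clockwise rotation.

clockwise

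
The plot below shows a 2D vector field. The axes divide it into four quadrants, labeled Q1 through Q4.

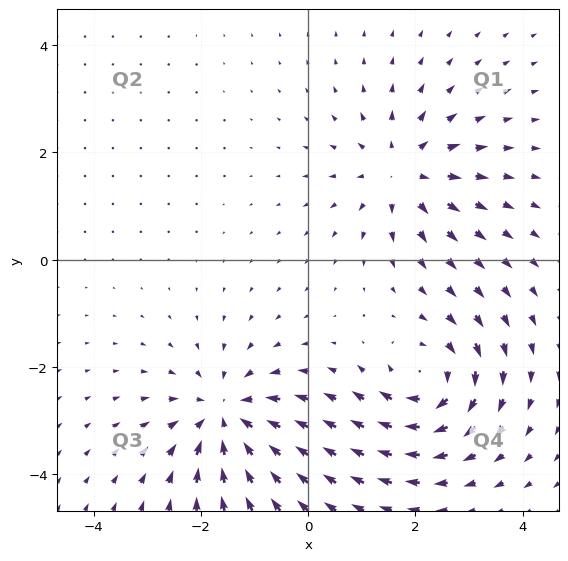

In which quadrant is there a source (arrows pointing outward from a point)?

The source sits at approximately (1.8, 1.6), which lies in quadrant Q1. The divergence there is about +4, positive as expected for a source.

Q1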